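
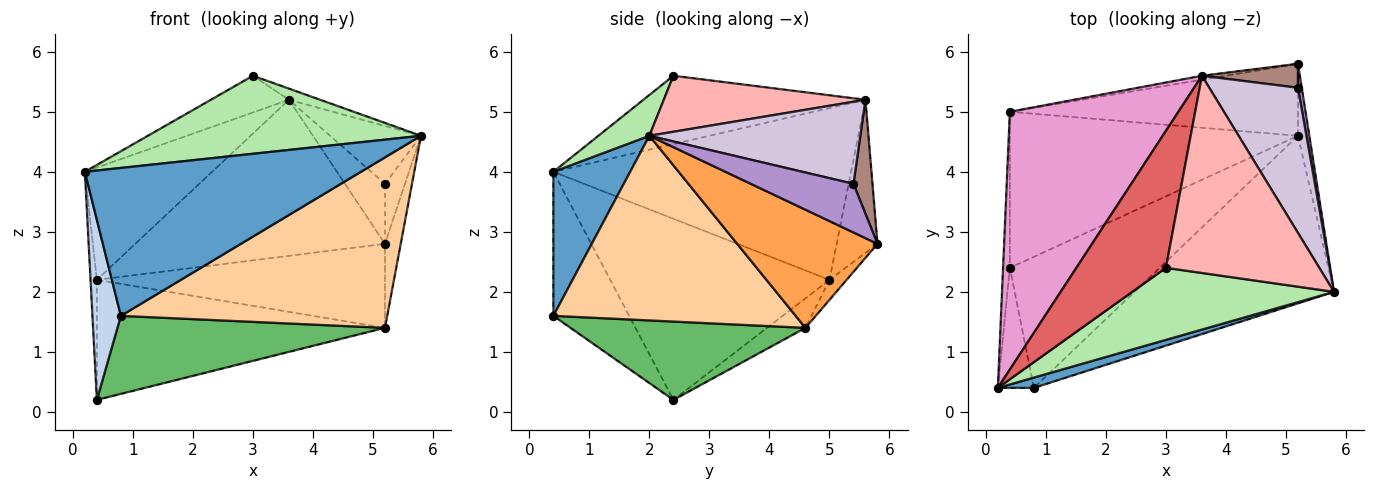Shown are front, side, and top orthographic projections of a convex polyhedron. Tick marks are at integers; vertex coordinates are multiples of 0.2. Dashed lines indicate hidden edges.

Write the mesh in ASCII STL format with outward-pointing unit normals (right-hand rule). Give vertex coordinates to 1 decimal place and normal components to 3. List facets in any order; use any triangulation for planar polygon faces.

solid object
 facet normal 0.267 -0.961 0.067
  outer loop
   vertex 0.8 0.4 1.6
   vertex 5.8 2.0 4.6
   vertex 0.2 0.4 4.0
  endloop
 endfacet
 facet normal -0.912 -0.342 -0.228
  outer loop
   vertex 0.8 0.4 1.6
   vertex 0.2 0.4 4.0
   vertex 0.4 2.4 0.2
  endloop
 endfacet
 facet normal 0.989 0.111 -0.095
  outer loop
   vertex 5.2 4.6 1.4
   vertex 5.2 5.8 2.8
   vertex 5.8 2.0 4.6
  endloop
 endfacet
 facet normal 0.544 -0.598 -0.588
  outer loop
   vertex 5.2 4.6 1.4
   vertex 5.8 2.0 4.6
   vertex 0.8 0.4 1.6
  endloop
 endfacet
 facet normal 0.410 -0.467 -0.784
  outer loop
   vertex 5.2 4.6 1.4
   vertex 0.8 0.4 1.6
   vertex 0.4 2.4 0.2
  endloop
 endfacet
 facet normal 0.136 -0.728 0.672
  outer loop
   vertex 3.0 2.4 5.6
   vertex 0.2 0.4 4.0
   vertex 5.8 2.0 4.6
  endloop
 endfacet
 facet normal -0.593 0.208 0.778
  outer loop
   vertex 3.0 2.4 5.6
   vertex 3.6 5.6 5.2
   vertex 0.2 0.4 4.0
  endloop
 endfacet
 facet normal 0.343 0.053 0.938
  outer loop
   vertex 3.0 2.4 5.6
   vertex 5.8 2.0 4.6
   vertex 3.6 5.6 5.2
  endloop
 endfacet
 facet normal 0.979 0.191 0.076
  outer loop
   vertex 5.2 5.4 3.8
   vertex 5.8 2.0 4.6
   vertex 5.2 5.8 2.8
  endloop
 endfacet
 facet normal 0.652 0.281 0.705
  outer loop
   vertex 5.2 5.4 3.8
   vertex 3.6 5.6 5.2
   vertex 5.8 2.0 4.6
  endloop
 endfacet
 facet normal 0.404 0.850 0.340
  outer loop
   vertex 5.2 5.4 3.8
   vertex 5.2 5.8 2.8
   vertex 3.6 5.6 5.2
  endloop
 endfacet
 facet normal -0.999 0.029 -0.037
  outer loop
   vertex 0.4 5.0 2.2
   vertex 0.4 2.4 0.2
   vertex 0.2 0.4 4.0
  endloop
 endfacet
 facet normal -0.683 0.292 0.670
  outer loop
   vertex 0.4 5.0 2.2
   vertex 0.2 0.4 4.0
   vertex 3.6 5.6 5.2
  endloop
 endfacet
 facet normal -0.161 0.987 -0.025
  outer loop
   vertex 0.4 5.0 2.2
   vertex 3.6 5.6 5.2
   vertex 5.2 5.8 2.8
  endloop
 endfacet
 facet normal -0.045 0.758 -0.650
  outer loop
   vertex 0.4 5.0 2.2
   vertex 5.2 5.8 2.8
   vertex 5.2 4.6 1.4
  endloop
 endfacet
 facet normal -0.081 0.608 -0.790
  outer loop
   vertex 0.4 5.0 2.2
   vertex 5.2 4.6 1.4
   vertex 0.4 2.4 0.2
  endloop
 endfacet
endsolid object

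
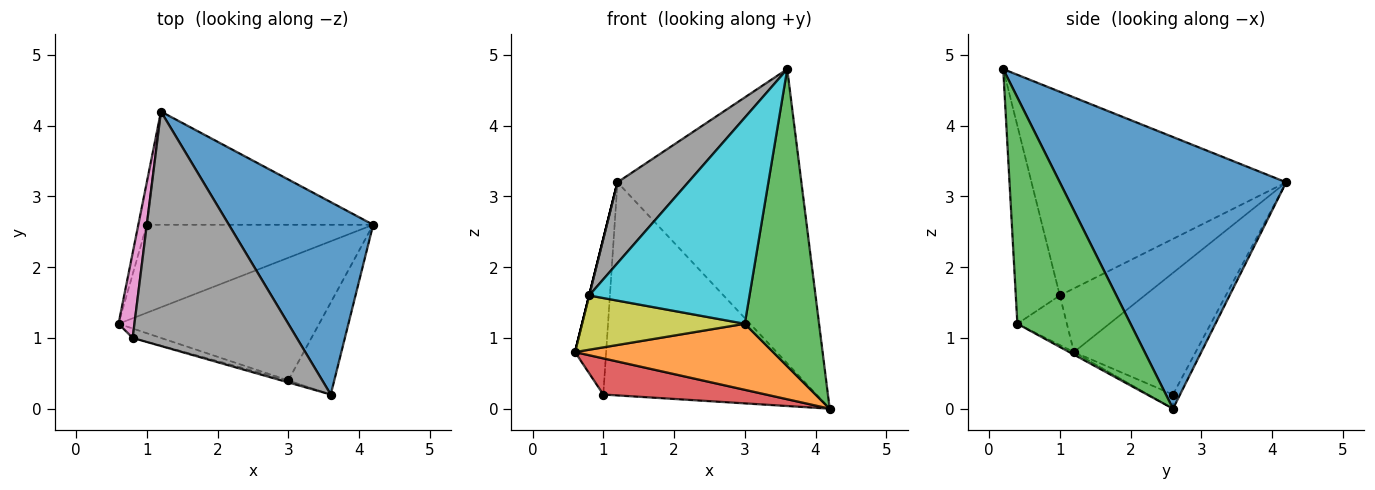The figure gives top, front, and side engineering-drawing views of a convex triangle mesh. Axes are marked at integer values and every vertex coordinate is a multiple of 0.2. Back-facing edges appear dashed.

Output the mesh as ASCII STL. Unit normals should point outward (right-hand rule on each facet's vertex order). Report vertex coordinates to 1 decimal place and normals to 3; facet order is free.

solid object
 facet normal 0.718 0.583 0.381
  outer loop
   vertex 3.6 0.2 4.8
   vertex 4.2 2.6 0.0
   vertex 1.2 4.2 3.2
  endloop
 endfacet
 facet normal -0.011 -0.474 -0.880
  outer loop
   vertex 3.0 0.4 1.2
   vertex 0.6 1.2 0.8
   vertex 4.2 2.6 0.0
  endloop
 endfacet
 facet normal 0.824 -0.541 -0.167
  outer loop
   vertex 3.0 0.4 1.2
   vertex 4.2 2.6 0.0
   vertex 3.6 0.2 4.8
  endloop
 endfacet
 facet normal -0.058 -0.379 -0.923
  outer loop
   vertex 1.0 2.6 0.2
   vertex 4.2 2.6 0.0
   vertex 0.6 1.2 0.8
  endloop
 endfacet
 facet normal -0.967 0.247 -0.067
  outer loop
   vertex 1.0 2.6 0.2
   vertex 0.6 1.2 0.8
   vertex 1.2 4.2 3.2
  endloop
 endfacet
 facet normal -0.029 0.883 -0.469
  outer loop
   vertex 1.0 2.6 0.2
   vertex 1.2 4.2 3.2
   vertex 4.2 2.6 0.0
  endloop
 endfacet
 facet normal -0.970 0.000 0.243
  outer loop
   vertex 0.8 1.0 1.6
   vertex 1.2 4.2 3.2
   vertex 0.6 1.2 0.8
  endloop
 endfacet
 facet normal -0.761 -0.211 0.613
  outer loop
   vertex 0.8 1.0 1.6
   vertex 3.6 0.2 4.8
   vertex 1.2 4.2 3.2
  endloop
 endfacet
 facet normal -0.287 -0.944 -0.164
  outer loop
   vertex 0.8 1.0 1.6
   vertex 0.6 1.2 0.8
   vertex 3.0 0.4 1.2
  endloop
 endfacet
 facet normal -0.265 -0.964 -0.009
  outer loop
   vertex 0.8 1.0 1.6
   vertex 3.0 0.4 1.2
   vertex 3.6 0.2 4.8
  endloop
 endfacet
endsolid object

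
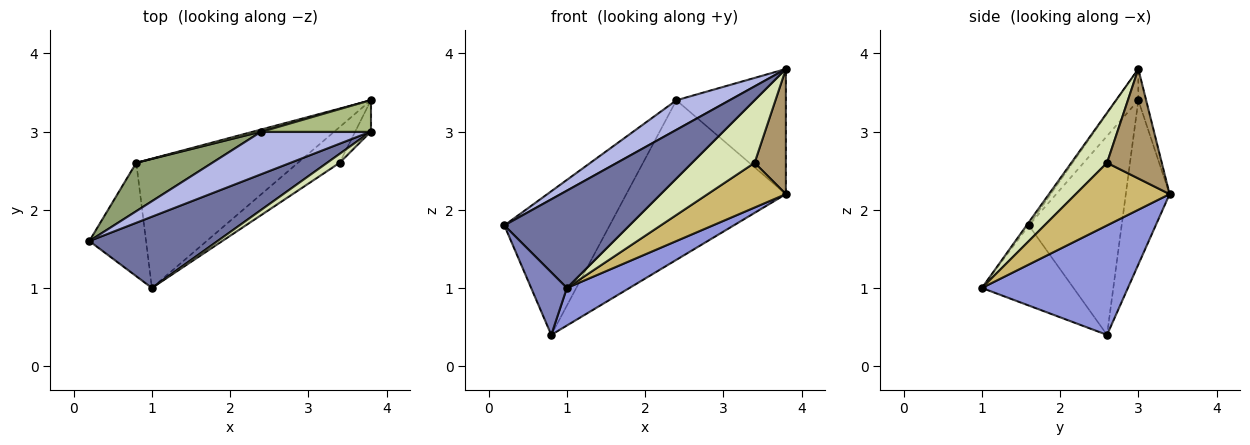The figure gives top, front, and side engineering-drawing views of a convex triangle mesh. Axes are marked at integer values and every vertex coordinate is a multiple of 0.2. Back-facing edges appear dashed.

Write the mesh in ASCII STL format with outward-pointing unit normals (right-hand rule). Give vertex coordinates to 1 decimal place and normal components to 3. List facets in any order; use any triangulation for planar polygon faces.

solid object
 facet normal -0.014 -0.807 0.591
  outer loop
   vertex 1.0 1.0 1.0
   vertex 3.8 3.0 3.8
   vertex 0.2 1.6 1.8
  endloop
 endfacet
 facet normal -0.778 -0.304 -0.550
  outer loop
   vertex 0.8 2.6 0.4
   vertex 1.0 1.0 1.0
   vertex 0.2 1.6 1.8
  endloop
 endfacet
 facet normal 0.545 -0.234 -0.805
  outer loop
   vertex 3.8 3.4 2.2
   vertex 1.0 1.0 1.0
   vertex 0.8 2.6 0.4
  endloop
 endfacet
 facet normal -0.229 -0.555 0.800
  outer loop
   vertex 2.4 3.0 3.4
   vertex 0.2 1.6 1.8
   vertex 3.8 3.0 3.8
  endloop
 endfacet
 facet normal -0.641 0.727 0.245
  outer loop
   vertex 2.4 3.0 3.4
   vertex 0.8 2.6 0.4
   vertex 0.2 1.6 1.8
  endloop
 endfacet
 facet normal -0.069 0.968 0.242
  outer loop
   vertex 2.4 3.0 3.4
   vertex 3.8 3.0 3.8
   vertex 3.8 3.4 2.2
  endloop
 endfacet
 facet normal -0.265 0.964 0.013
  outer loop
   vertex 2.4 3.0 3.4
   vertex 3.8 3.4 2.2
   vertex 0.8 2.6 0.4
  endloop
 endfacet
 facet normal 0.492 -0.862 0.123
  outer loop
   vertex 3.4 2.6 2.6
   vertex 3.8 3.0 3.8
   vertex 1.0 1.0 1.0
  endloop
 endfacet
 facet normal 0.862 -0.492 -0.123
  outer loop
   vertex 3.4 2.6 2.6
   vertex 3.8 3.4 2.2
   vertex 3.8 3.0 3.8
  endloop
 endfacet
 facet normal 0.684 -0.570 -0.456
  outer loop
   vertex 3.4 2.6 2.6
   vertex 1.0 1.0 1.0
   vertex 3.8 3.4 2.2
  endloop
 endfacet
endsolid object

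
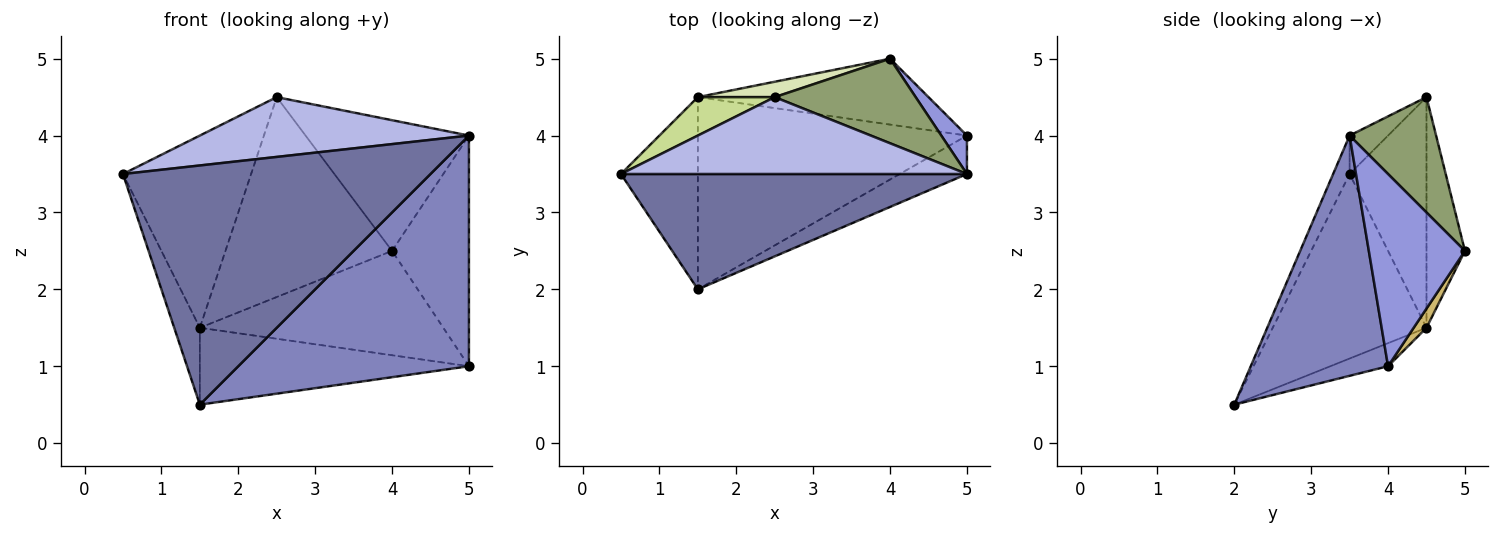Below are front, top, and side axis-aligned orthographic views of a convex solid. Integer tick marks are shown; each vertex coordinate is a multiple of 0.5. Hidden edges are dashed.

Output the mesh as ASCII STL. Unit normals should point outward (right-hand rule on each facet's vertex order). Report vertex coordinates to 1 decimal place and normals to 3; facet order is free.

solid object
 facet normal -0.048 -0.900 0.434
  outer loop
   vertex 1.5 2.0 0.5
   vertex 5.0 3.5 4.0
   vertex 0.5 3.5 3.5
  endloop
 endfacet
 facet normal 0.506 -0.851 -0.142
  outer loop
   vertex 5.0 4.0 1.0
   vertex 5.0 3.5 4.0
   vertex 1.5 2.0 0.5
  endloop
 endfacet
 facet normal 0.777 0.621 0.104
  outer loop
   vertex 5.0 4.0 1.0
   vertex 4.0 5.0 2.5
   vertex 5.0 3.5 4.0
  endloop
 endfacet
 facet normal -0.087 -0.612 0.786
  outer loop
   vertex 2.5 4.5 4.5
   vertex 0.5 3.5 3.5
   vertex 5.0 3.5 4.0
  endloop
 endfacet
 facet normal 0.406 0.767 0.496
  outer loop
   vertex 2.5 4.5 4.5
   vertex 5.0 3.5 4.0
   vertex 4.0 5.0 2.5
  endloop
 endfacet
 facet normal -0.912 0.152 -0.380
  outer loop
   vertex 1.5 4.5 1.5
   vertex 1.5 2.0 0.5
   vertex 0.5 3.5 3.5
  endloop
 endfacet
 facet normal -0.507 0.845 0.169
  outer loop
   vertex 1.5 4.5 1.5
   vertex 0.5 3.5 3.5
   vertex 2.5 4.5 4.5
  endloop
 endfacet
 facet normal -0.224 0.972 0.075
  outer loop
   vertex 1.5 4.5 1.5
   vertex 2.5 4.5 4.5
   vertex 4.0 5.0 2.5
  endloop
 endfacet
 facet normal -0.079 0.370 -0.926
  outer loop
   vertex 1.5 4.5 1.5
   vertex 5.0 4.0 1.0
   vertex 1.5 2.0 0.5
  endloop
 endfacet
 facet normal 0.044 0.845 -0.533
  outer loop
   vertex 1.5 4.5 1.5
   vertex 4.0 5.0 2.5
   vertex 5.0 4.0 1.0
  endloop
 endfacet
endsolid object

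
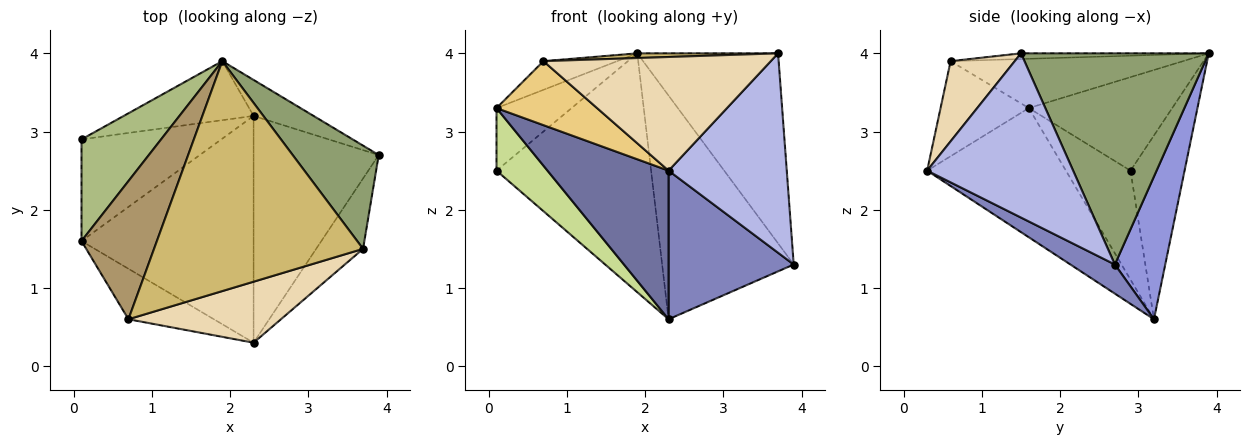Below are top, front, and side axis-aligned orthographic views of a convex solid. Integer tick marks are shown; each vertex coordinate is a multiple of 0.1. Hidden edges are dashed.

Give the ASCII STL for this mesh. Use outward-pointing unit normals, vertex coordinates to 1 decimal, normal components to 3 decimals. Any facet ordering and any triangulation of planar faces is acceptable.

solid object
 facet normal -0.532 -0.464 -0.708
  outer loop
   vertex 2.3 3.2 0.6
   vertex 2.3 0.3 2.5
   vertex 0.1 1.6 3.3
  endloop
 endfacet
 facet normal 0.191 -0.538 -0.821
  outer loop
   vertex 2.3 3.2 0.6
   vertex 3.9 2.7 1.3
   vertex 2.3 0.3 2.5
  endloop
 endfacet
 facet normal 0.354 0.924 -0.149
  outer loop
   vertex 2.3 3.2 0.6
   vertex 1.9 3.9 4.0
   vertex 3.9 2.7 1.3
  endloop
 endfacet
 facet normal 0.759 -0.614 -0.217
  outer loop
   vertex 3.7 1.5 4.0
   vertex 2.3 0.3 2.5
   vertex 3.9 2.7 1.3
  endloop
 endfacet
 facet normal 0.761 0.570 0.310
  outer loop
   vertex 3.7 1.5 4.0
   vertex 3.9 2.7 1.3
   vertex 1.9 3.9 4.0
  endloop
 endfacet
 facet normal -0.707 0.370 0.602
  outer loop
   vertex 0.1 2.9 2.5
   vertex 0.1 1.6 3.3
   vertex 1.9 3.9 4.0
  endloop
 endfacet
 facet normal -0.553 -0.437 -0.709
  outer loop
   vertex 0.1 2.9 2.5
   vertex 2.3 3.2 0.6
   vertex 0.1 1.6 3.3
  endloop
 endfacet
 facet normal -0.321 0.919 -0.227
  outer loop
   vertex 0.1 2.9 2.5
   vertex 1.9 3.9 4.0
   vertex 2.3 3.2 0.6
  endloop
 endfacet
 facet normal -0.539 0.171 0.825
  outer loop
   vertex 0.7 0.6 3.9
   vertex 1.9 3.9 4.0
   vertex 0.1 1.6 3.3
  endloop
 endfacet
 facet normal -0.027 -0.020 0.999
  outer loop
   vertex 0.7 0.6 3.9
   vertex 3.7 1.5 4.0
   vertex 1.9 3.9 4.0
  endloop
 endfacet
 facet normal -0.567 -0.646 -0.510
  outer loop
   vertex 0.7 0.6 3.9
   vertex 0.1 1.6 3.3
   vertex 2.3 0.3 2.5
  endloop
 endfacet
 facet normal 0.241 -0.855 0.459
  outer loop
   vertex 0.7 0.6 3.9
   vertex 2.3 0.3 2.5
   vertex 3.7 1.5 4.0
  endloop
 endfacet
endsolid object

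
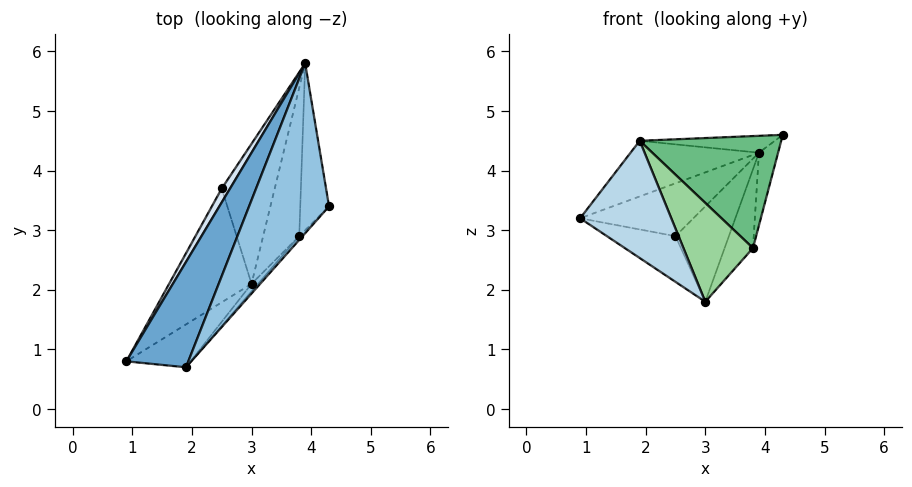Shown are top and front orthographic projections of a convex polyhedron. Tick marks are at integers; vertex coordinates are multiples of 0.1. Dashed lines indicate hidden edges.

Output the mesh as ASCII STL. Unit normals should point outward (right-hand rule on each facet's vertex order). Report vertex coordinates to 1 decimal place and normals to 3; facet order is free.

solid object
 facet normal -0.741 0.314 0.594
  outer loop
   vertex 1.9 0.7 4.5
   vertex 3.9 5.8 4.3
   vertex 0.9 0.8 3.2
  endloop
 endfacet
 facet normal -0.151 0.098 0.984
  outer loop
   vertex 1.9 0.7 4.5
   vertex 4.3 3.4 4.6
   vertex 3.9 5.8 4.3
  endloop
 endfacet
 facet normal 0.332 -0.886 -0.324
  outer loop
   vertex 1.9 0.7 4.5
   vertex 0.9 0.8 3.2
   vertex 3.0 2.1 1.8
  endloop
 endfacet
 facet normal -0.863 0.489 0.129
  outer loop
   vertex 2.5 3.7 2.9
   vertex 0.9 0.8 3.2
   vertex 3.9 5.8 4.3
  endloop
 endfacet
 facet normal -0.647 0.284 -0.707
  outer loop
   vertex 2.5 3.7 2.9
   vertex 3.0 2.1 1.8
   vertex 0.9 0.8 3.2
  endloop
 endfacet
 facet normal -0.018 0.563 -0.826
  outer loop
   vertex 2.5 3.7 2.9
   vertex 3.9 5.8 4.3
   vertex 3.0 2.1 1.8
  endloop
 endfacet
 facet normal 0.951 0.123 -0.283
  outer loop
   vertex 3.8 2.9 2.7
   vertex 3.9 5.8 4.3
   vertex 4.3 3.4 4.6
  endloop
 endfacet
 facet normal 0.464 0.416 -0.782
  outer loop
   vertex 3.8 2.9 2.7
   vertex 3.0 2.1 1.8
   vertex 3.9 5.8 4.3
  endloop
 endfacet
 facet normal 0.748 -0.664 -0.022
  outer loop
   vertex 3.8 2.9 2.7
   vertex 4.3 3.4 4.6
   vertex 1.9 0.7 4.5
  endloop
 endfacet
 facet normal 0.735 -0.677 -0.052
  outer loop
   vertex 3.8 2.9 2.7
   vertex 1.9 0.7 4.5
   vertex 3.0 2.1 1.8
  endloop
 endfacet
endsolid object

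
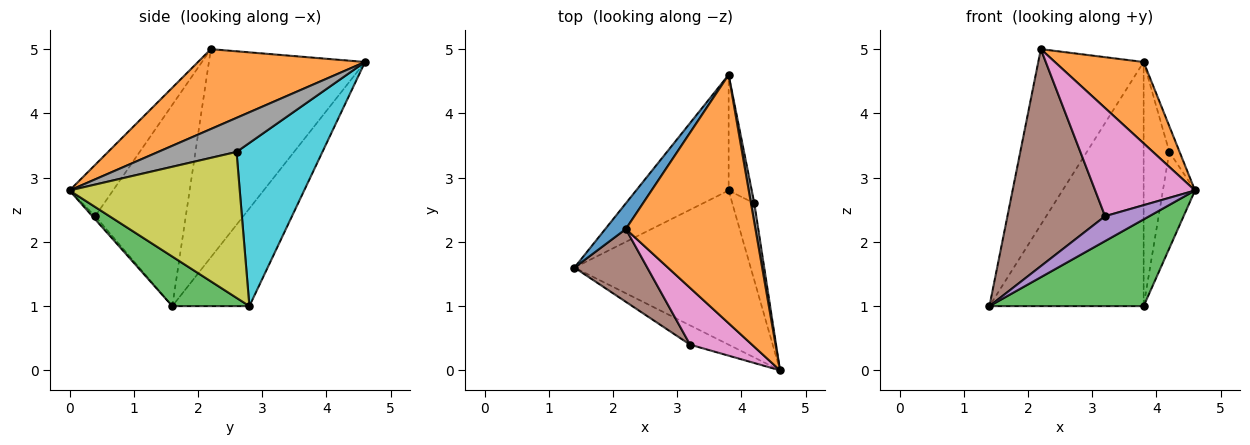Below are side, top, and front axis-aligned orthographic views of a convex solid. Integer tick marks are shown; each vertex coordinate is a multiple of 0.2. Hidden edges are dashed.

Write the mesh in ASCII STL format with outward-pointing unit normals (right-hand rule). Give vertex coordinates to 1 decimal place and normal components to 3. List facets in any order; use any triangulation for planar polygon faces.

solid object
 facet normal -0.826 0.558 0.082
  outer loop
   vertex 2.2 2.2 5.0
   vertex 3.8 4.6 4.8
   vertex 1.4 1.6 1.0
  endloop
 endfacet
 facet normal 0.505 -0.269 0.820
  outer loop
   vertex 2.2 2.2 5.0
   vertex 4.6 0.0 2.8
   vertex 3.8 4.6 4.8
  endloop
 endfacet
 facet normal 0.238 -0.476 -0.847
  outer loop
   vertex 3.8 2.8 1.0
   vertex 4.6 0.0 2.8
   vertex 1.4 1.6 1.0
  endloop
 endfacet
 facet normal -0.412 0.824 -0.390
  outer loop
   vertex 3.8 2.8 1.0
   vertex 1.4 1.6 1.0
   vertex 3.8 4.6 4.8
  endloop
 endfacet
 facet normal -0.051 -0.790 -0.611
  outer loop
   vertex 3.2 0.4 2.4
   vertex 1.4 1.6 1.0
   vertex 4.6 0.0 2.8
  endloop
 endfacet
 facet normal -0.660 -0.712 0.239
  outer loop
   vertex 3.2 0.4 2.4
   vertex 2.2 2.2 5.0
   vertex 1.4 1.6 1.0
  endloop
 endfacet
 facet normal -0.360 -0.826 0.434
  outer loop
   vertex 3.2 0.4 2.4
   vertex 4.6 0.0 2.8
   vertex 2.2 2.2 5.0
  endloop
 endfacet
 facet normal 0.987 0.129 0.097
  outer loop
   vertex 4.2 2.6 3.4
   vertex 3.8 4.6 4.8
   vertex 4.6 0.0 2.8
  endloop
 endfacet
 facet normal 0.972 0.183 -0.147
  outer loop
   vertex 4.2 2.6 3.4
   vertex 4.6 0.0 2.8
   vertex 3.8 2.8 1.0
  endloop
 endfacet
 facet normal 0.949 0.284 -0.135
  outer loop
   vertex 4.2 2.6 3.4
   vertex 3.8 2.8 1.0
   vertex 3.8 4.6 4.8
  endloop
 endfacet
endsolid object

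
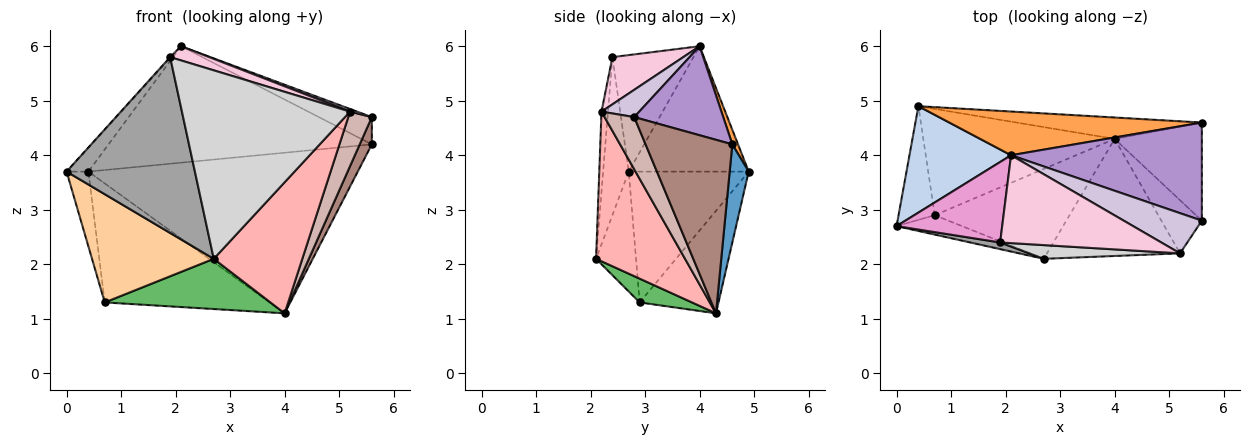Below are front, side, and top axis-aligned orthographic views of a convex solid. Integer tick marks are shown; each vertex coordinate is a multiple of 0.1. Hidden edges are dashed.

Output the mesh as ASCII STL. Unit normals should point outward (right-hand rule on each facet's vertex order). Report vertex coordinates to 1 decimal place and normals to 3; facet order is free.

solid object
 facet normal 0.070 0.989 -0.132
  outer loop
   vertex 4.0 4.3 1.1
   vertex 0.4 4.9 3.7
   vertex 5.6 4.6 4.2
  endloop
 endfacet
 facet normal -0.769 0.140 0.623
  outer loop
   vertex 2.1 4.0 6.0
   vertex 0.4 4.9 3.7
   vertex 0.0 2.7 3.7
  endloop
 endfacet
 facet normal 0.020 0.936 0.351
  outer loop
   vertex 2.1 4.0 6.0
   vertex 5.6 4.6 4.2
   vertex 0.4 4.9 3.7
  endloop
 endfacet
 facet normal -0.308 -0.937 -0.168
  outer loop
   vertex 0.7 2.9 1.3
   vertex 2.7 2.1 2.1
   vertex 0.0 2.7 3.7
  endloop
 endfacet
 facet normal 0.152 -0.482 -0.863
  outer loop
   vertex 0.7 2.9 1.3
   vertex 4.0 4.3 1.1
   vertex 2.7 2.1 2.1
  endloop
 endfacet
 facet normal -0.949 0.173 -0.263
  outer loop
   vertex 0.7 2.9 1.3
   vertex 0.0 2.7 3.7
   vertex 0.4 4.9 3.7
  endloop
 endfacet
 facet normal -0.336 0.702 -0.627
  outer loop
   vertex 0.7 2.9 1.3
   vertex 0.4 4.9 3.7
   vertex 4.0 4.3 1.1
  endloop
 endfacet
 facet normal 0.600 -0.597 -0.533
  outer loop
   vertex 5.2 2.2 4.8
   vertex 2.7 2.1 2.1
   vertex 4.0 4.3 1.1
  endloop
 endfacet
 facet normal 0.410 0.244 0.879
  outer loop
   vertex 5.6 2.8 4.7
   vertex 5.6 4.6 4.2
   vertex 2.1 4.0 6.0
  endloop
 endfacet
 facet normal 0.329 -0.062 0.942
  outer loop
   vertex 5.6 2.8 4.7
   vertex 2.1 4.0 6.0
   vertex 5.2 2.2 4.8
  endloop
 endfacet
 facet normal 0.887 -0.124 -0.446
  outer loop
   vertex 5.6 2.8 4.7
   vertex 4.0 4.3 1.1
   vertex 5.6 4.6 4.2
  endloop
 endfacet
 facet normal 0.669 -0.532 -0.519
  outer loop
   vertex 5.6 2.8 4.7
   vertex 5.2 2.2 4.8
   vertex 4.0 4.3 1.1
  endloop
 endfacet
 facet normal -0.741 0.009 0.672
  outer loop
   vertex 1.9 2.4 5.8
   vertex 2.1 4.0 6.0
   vertex 0.0 2.7 3.7
  endloop
 endfacet
 facet normal 0.278 -0.153 0.948
  outer loop
   vertex 1.9 2.4 5.8
   vertex 5.2 2.2 4.8
   vertex 2.1 4.0 6.0
  endloop
 endfacet
 facet normal -0.196 -0.980 0.037
  outer loop
   vertex 1.9 2.4 5.8
   vertex 0.0 2.7 3.7
   vertex 2.7 2.1 2.1
  endloop
 endfacet
 facet normal -0.038 -0.997 0.072
  outer loop
   vertex 1.9 2.4 5.8
   vertex 2.7 2.1 2.1
   vertex 5.2 2.2 4.8
  endloop
 endfacet
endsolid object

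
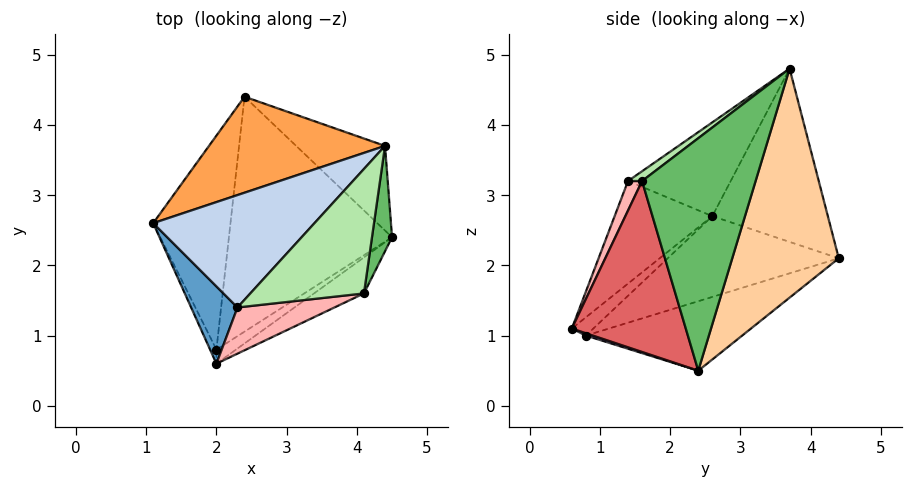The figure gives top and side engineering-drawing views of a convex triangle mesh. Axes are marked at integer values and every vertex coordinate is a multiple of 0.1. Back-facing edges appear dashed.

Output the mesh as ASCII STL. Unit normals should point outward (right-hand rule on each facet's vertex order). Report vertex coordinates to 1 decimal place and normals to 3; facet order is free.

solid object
 facet normal -0.733 -0.595 0.331
  outer loop
   vertex 2.3 1.4 3.2
   vertex 1.1 2.6 2.7
   vertex 2.0 0.6 1.1
  endloop
 endfacet
 facet normal -0.498 -0.141 0.856
  outer loop
   vertex 2.3 1.4 3.2
   vertex 4.4 3.7 4.8
   vertex 1.1 2.6 2.7
  endloop
 endfacet
 facet normal -0.563 0.597 0.572
  outer loop
   vertex 2.4 4.4 2.1
   vertex 1.1 2.6 2.7
   vertex 4.4 3.7 4.8
  endloop
 endfacet
 facet normal 0.577 0.785 -0.224
  outer loop
   vertex 2.4 4.4 2.1
   vertex 4.4 3.7 4.8
   vertex 4.5 2.4 0.5
  endloop
 endfacet
 facet normal 0.975 -0.204 0.084
  outer loop
   vertex 4.1 1.6 3.2
   vertex 4.5 2.4 0.5
   vertex 4.4 3.7 4.8
  endloop
 endfacet
 facet normal 0.068 -0.611 0.789
  outer loop
   vertex 4.1 1.6 3.2
   vertex 4.4 3.7 4.8
   vertex 2.3 1.4 3.2
  endloop
 endfacet
 facet normal 0.551 -0.819 -0.161
  outer loop
   vertex 4.1 1.6 3.2
   vertex 2.0 0.6 1.1
   vertex 4.5 2.4 0.5
  endloop
 endfacet
 facet normal 0.104 -0.934 0.341
  outer loop
   vertex 4.1 1.6 3.2
   vertex 2.3 1.4 3.2
   vertex 2.0 0.6 1.1
  endloop
 endfacet
 facet normal 0.107 -0.445 -0.889
  outer loop
   vertex 2.0 0.8 1.0
   vertex 4.5 2.4 0.5
   vertex 2.0 0.6 1.1
  endloop
 endfacet
 facet normal -0.373 0.309 -0.875
  outer loop
   vertex 2.0 0.8 1.0
   vertex 2.4 4.4 2.1
   vertex 4.5 2.4 0.5
  endloop
 endfacet
 facet normal -0.933 -0.161 -0.323
  outer loop
   vertex 2.0 0.8 1.0
   vertex 2.0 0.6 1.1
   vertex 1.1 2.6 2.7
  endloop
 endfacet
 facet normal -0.694 0.280 -0.664
  outer loop
   vertex 2.0 0.8 1.0
   vertex 1.1 2.6 2.7
   vertex 2.4 4.4 2.1
  endloop
 endfacet
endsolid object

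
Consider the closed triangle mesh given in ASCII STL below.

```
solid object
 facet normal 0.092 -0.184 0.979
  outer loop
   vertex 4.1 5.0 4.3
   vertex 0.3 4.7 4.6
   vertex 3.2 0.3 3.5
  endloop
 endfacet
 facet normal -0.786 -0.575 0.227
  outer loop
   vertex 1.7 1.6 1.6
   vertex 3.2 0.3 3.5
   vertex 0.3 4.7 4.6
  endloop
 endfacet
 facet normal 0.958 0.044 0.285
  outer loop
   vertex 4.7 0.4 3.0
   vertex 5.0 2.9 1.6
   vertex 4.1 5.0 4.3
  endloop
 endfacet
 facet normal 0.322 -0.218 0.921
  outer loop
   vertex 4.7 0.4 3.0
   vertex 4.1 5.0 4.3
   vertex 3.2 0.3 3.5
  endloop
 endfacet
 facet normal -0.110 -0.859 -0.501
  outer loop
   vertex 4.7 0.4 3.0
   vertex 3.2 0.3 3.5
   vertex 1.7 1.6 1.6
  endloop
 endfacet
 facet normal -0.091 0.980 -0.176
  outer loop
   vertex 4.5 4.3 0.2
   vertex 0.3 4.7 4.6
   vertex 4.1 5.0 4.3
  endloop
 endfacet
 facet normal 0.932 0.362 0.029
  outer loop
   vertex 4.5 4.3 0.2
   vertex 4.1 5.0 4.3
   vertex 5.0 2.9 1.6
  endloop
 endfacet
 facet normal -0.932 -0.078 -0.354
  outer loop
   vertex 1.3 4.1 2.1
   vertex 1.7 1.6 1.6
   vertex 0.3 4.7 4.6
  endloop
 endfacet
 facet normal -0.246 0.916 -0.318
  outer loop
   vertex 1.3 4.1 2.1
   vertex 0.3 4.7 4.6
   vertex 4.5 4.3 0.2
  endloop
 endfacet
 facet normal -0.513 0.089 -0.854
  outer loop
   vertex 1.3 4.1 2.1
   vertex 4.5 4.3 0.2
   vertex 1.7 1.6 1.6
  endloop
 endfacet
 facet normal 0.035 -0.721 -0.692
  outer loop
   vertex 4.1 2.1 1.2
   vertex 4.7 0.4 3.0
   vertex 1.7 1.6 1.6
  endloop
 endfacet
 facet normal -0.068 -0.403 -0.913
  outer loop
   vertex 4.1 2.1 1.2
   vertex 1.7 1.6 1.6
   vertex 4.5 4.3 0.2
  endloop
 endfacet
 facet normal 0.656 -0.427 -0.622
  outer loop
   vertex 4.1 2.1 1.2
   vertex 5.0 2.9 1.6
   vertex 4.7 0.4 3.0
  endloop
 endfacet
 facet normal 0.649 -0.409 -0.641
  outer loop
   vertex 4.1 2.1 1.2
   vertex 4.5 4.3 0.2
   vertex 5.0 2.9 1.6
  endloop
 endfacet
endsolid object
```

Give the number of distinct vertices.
9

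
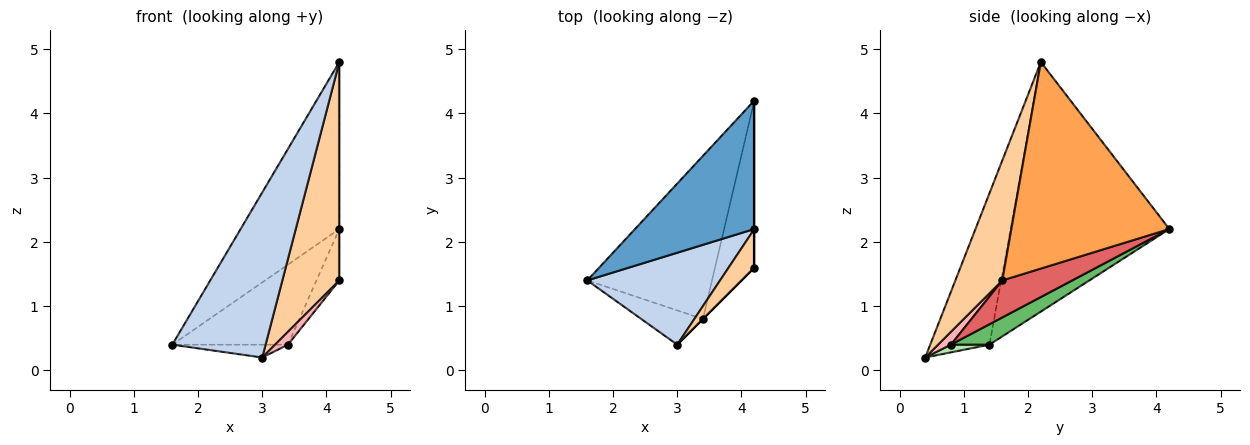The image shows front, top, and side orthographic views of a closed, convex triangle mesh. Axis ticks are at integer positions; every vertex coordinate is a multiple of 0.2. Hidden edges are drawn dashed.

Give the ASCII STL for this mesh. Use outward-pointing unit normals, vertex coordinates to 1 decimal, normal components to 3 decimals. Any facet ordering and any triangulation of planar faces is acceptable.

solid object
 facet normal -0.787 0.489 0.376
  outer loop
   vertex 4.2 4.2 2.2
   vertex 1.6 1.4 0.4
   vertex 4.2 2.2 4.8
  endloop
 endfacet
 facet normal -0.485 -0.764 0.425
  outer loop
   vertex 3.0 0.4 0.2
   vertex 4.2 2.2 4.8
   vertex 1.6 1.4 0.4
  endloop
 endfacet
 facet normal 1.000 0.000 0.000
  outer loop
   vertex 4.2 1.6 1.4
   vertex 4.2 4.2 2.2
   vertex 4.2 2.2 4.8
  endloop
 endfacet
 facet normal 0.630 -0.765 0.135
  outer loop
   vertex 4.2 1.6 1.4
   vertex 4.2 2.2 4.8
   vertex 3.0 0.4 0.2
  endloop
 endfacet
 facet normal 0.145 0.436 -0.888
  outer loop
   vertex 3.4 0.8 0.4
   vertex 1.6 1.4 0.4
   vertex 4.2 4.2 2.2
  endloop
 endfacet
 facet normal 0.116 0.349 -0.930
  outer loop
   vertex 3.4 0.8 0.4
   vertex 3.0 0.4 0.2
   vertex 1.6 1.4 0.4
  endloop
 endfacet
 facet normal 0.669 0.219 -0.710
  outer loop
   vertex 3.4 0.8 0.4
   vertex 4.2 4.2 2.2
   vertex 4.2 1.6 1.4
  endloop
 endfacet
 facet normal 0.707 -0.707 0.000
  outer loop
   vertex 3.4 0.8 0.4
   vertex 4.2 1.6 1.4
   vertex 3.0 0.4 0.2
  endloop
 endfacet
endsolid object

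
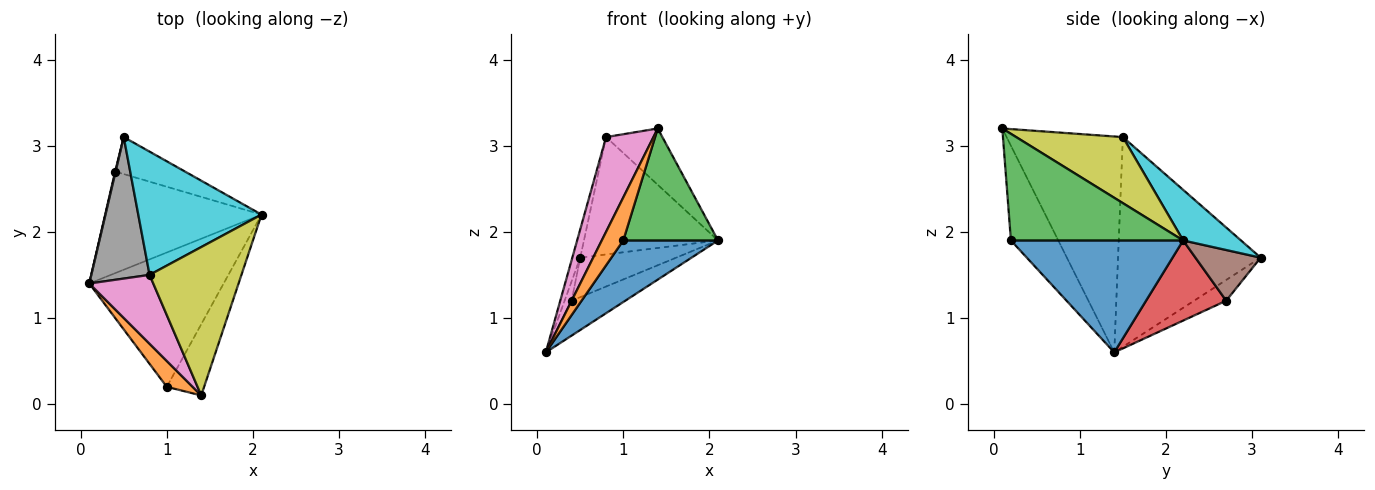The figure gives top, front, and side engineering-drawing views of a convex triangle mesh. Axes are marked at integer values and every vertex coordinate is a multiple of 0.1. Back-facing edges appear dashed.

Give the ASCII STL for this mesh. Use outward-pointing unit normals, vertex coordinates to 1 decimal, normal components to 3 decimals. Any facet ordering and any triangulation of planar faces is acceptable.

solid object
 facet normal 0.604 -0.332 -0.725
  outer loop
   vertex 1.0 0.2 1.9
   vertex 0.1 1.4 0.6
   vertex 2.1 2.2 1.9
  endloop
 endfacet
 facet normal -0.884 -0.402 0.241
  outer loop
   vertex 1.0 0.2 1.9
   vertex 1.4 0.1 3.2
   vertex 0.1 1.4 0.6
  endloop
 endfacet
 facet normal 0.838 -0.461 -0.293
  outer loop
   vertex 1.0 0.2 1.9
   vertex 2.1 2.2 1.9
   vertex 1.4 0.1 3.2
  endloop
 endfacet
 facet normal 0.436 0.292 -0.851
  outer loop
   vertex 0.4 2.7 1.2
   vertex 2.1 2.2 1.9
   vertex 0.1 1.4 0.6
  endloop
 endfacet
 facet normal -0.976 0.214 0.024
  outer loop
   vertex 0.4 2.7 1.2
   vertex 0.1 1.4 0.6
   vertex 0.5 3.1 1.7
  endloop
 endfacet
 facet normal 0.444 0.654 -0.612
  outer loop
   vertex 0.4 2.7 1.2
   vertex 0.5 3.1 1.7
   vertex 2.1 2.2 1.9
  endloop
 endfacet
 facet normal -0.893 -0.364 0.265
  outer loop
   vertex 0.8 1.5 3.1
   vertex 0.1 1.4 0.6
   vertex 1.4 0.1 3.2
  endloop
 endfacet
 facet normal -0.962 0.053 0.267
  outer loop
   vertex 0.8 1.5 3.1
   vertex 0.5 3.1 1.7
   vertex 0.1 1.4 0.6
  endloop
 endfacet
 facet normal 0.558 0.294 0.776
  outer loop
   vertex 0.8 1.5 3.1
   vertex 1.4 0.1 3.2
   vertex 2.1 2.2 1.9
  endloop
 endfacet
 facet normal 0.285 0.661 0.694
  outer loop
   vertex 0.8 1.5 3.1
   vertex 2.1 2.2 1.9
   vertex 0.5 3.1 1.7
  endloop
 endfacet
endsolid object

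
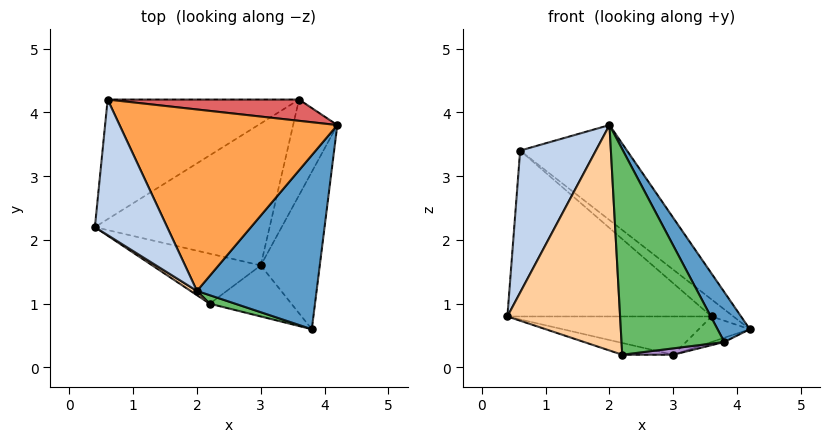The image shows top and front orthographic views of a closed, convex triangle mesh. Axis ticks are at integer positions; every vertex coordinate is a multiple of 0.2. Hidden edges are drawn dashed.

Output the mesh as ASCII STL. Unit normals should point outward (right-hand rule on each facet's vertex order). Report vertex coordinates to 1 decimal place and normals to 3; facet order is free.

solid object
 facet normal 0.865 -0.138 0.482
  outer loop
   vertex 2.0 1.2 3.8
   vertex 3.8 0.6 0.4
   vertex 4.2 3.8 0.6
  endloop
 endfacet
 facet normal -0.868 -0.359 0.343
  outer loop
   vertex 0.6 4.2 3.4
   vertex 0.4 2.2 0.8
   vertex 2.0 1.2 3.8
  endloop
 endfacet
 facet normal 0.595 0.373 0.712
  outer loop
   vertex 0.6 4.2 3.4
   vertex 2.0 1.2 3.8
   vertex 4.2 3.8 0.6
  endloop
 endfacet
 facet normal -0.551 -0.834 0.016
  outer loop
   vertex 2.2 1.0 0.2
   vertex 2.0 1.2 3.8
   vertex 0.4 2.2 0.8
  endloop
 endfacet
 facet normal -0.247 -0.968 0.040
  outer loop
   vertex 2.2 1.0 0.2
   vertex 3.8 0.6 0.4
   vertex 2.0 1.2 3.8
  endloop
 endfacet
 facet normal -0.452 0.723 -0.522
  outer loop
   vertex 3.6 4.2 0.8
   vertex 0.4 2.2 0.8
   vertex 0.6 4.2 3.4
  endloop
 endfacet
 facet normal 0.560 0.517 0.647
  outer loop
   vertex 3.6 4.2 0.8
   vertex 0.6 4.2 3.4
   vertex 4.2 3.8 0.6
  endloop
 endfacet
 facet normal 0.273 0.026 -0.962
  outer loop
   vertex 3.0 1.6 0.2
   vertex 4.2 3.8 0.6
   vertex 3.8 0.6 0.4
  endloop
 endfacet
 facet normal 0.093 -0.124 -0.988
  outer loop
   vertex 3.0 1.6 0.2
   vertex 3.8 0.6 0.4
   vertex 2.2 1.0 0.2
  endloop
 endfacet
 facet normal -0.169 0.226 -0.959
  outer loop
   vertex 3.0 1.6 0.2
   vertex 2.2 1.0 0.2
   vertex 0.4 2.2 0.8
  endloop
 endfacet
 facet normal -0.149 0.255 -0.956
  outer loop
   vertex 3.0 1.6 0.2
   vertex 3.6 4.2 0.8
   vertex 4.2 3.8 0.6
  endloop
 endfacet
 facet normal -0.161 0.257 -0.953
  outer loop
   vertex 3.0 1.6 0.2
   vertex 0.4 2.2 0.8
   vertex 3.6 4.2 0.8
  endloop
 endfacet
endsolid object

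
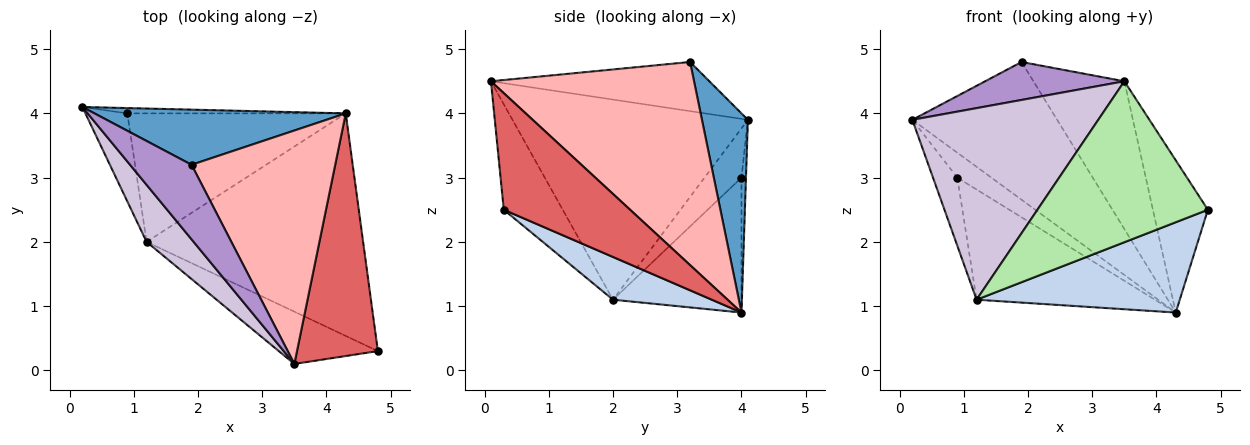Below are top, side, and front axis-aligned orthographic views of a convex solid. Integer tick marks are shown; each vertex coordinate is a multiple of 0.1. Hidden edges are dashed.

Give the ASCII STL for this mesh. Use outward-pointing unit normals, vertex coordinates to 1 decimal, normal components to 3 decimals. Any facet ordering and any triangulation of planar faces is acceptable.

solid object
 facet normal 0.283 0.890 0.357
  outer loop
   vertex 1.9 3.2 4.8
   vertex 4.3 4.0 0.9
   vertex 0.2 4.1 3.9
  endloop
 endfacet
 facet normal 0.180 -0.370 -0.912
  outer loop
   vertex 1.2 2.0 1.1
   vertex 4.3 4.0 0.9
   vertex 4.8 0.3 2.5
  endloop
 endfacet
 facet normal -0.128 0.970 -0.207
  outer loop
   vertex 0.9 4.0 3.0
   vertex 0.2 4.1 3.9
   vertex 4.3 4.0 0.9
  endloop
 endfacet
 facet normal -0.681 0.448 -0.579
  outer loop
   vertex 0.9 4.0 3.0
   vertex 1.2 2.0 1.1
   vertex 0.2 4.1 3.9
  endloop
 endfacet
 facet normal -0.425 0.589 -0.687
  outer loop
   vertex 0.9 4.0 3.0
   vertex 4.3 4.0 0.9
   vertex 1.2 2.0 1.1
  endloop
 endfacet
 facet normal -0.313 -0.903 -0.293
  outer loop
   vertex 3.5 0.1 4.5
   vertex 1.2 2.0 1.1
   vertex 4.8 0.3 2.5
  endloop
 endfacet
 facet normal 0.774 0.337 0.537
  outer loop
   vertex 3.5 0.1 4.5
   vertex 4.8 0.3 2.5
   vertex 4.3 4.0 0.9
  endloop
 endfacet
 facet normal 0.767 0.343 0.542
  outer loop
   vertex 3.5 0.1 4.5
   vertex 4.3 4.0 0.9
   vertex 1.9 3.2 4.8
  endloop
 endfacet
 facet normal -0.580 -0.370 0.726
  outer loop
   vertex 3.5 0.1 4.5
   vertex 1.9 3.2 4.8
   vertex 0.2 4.1 3.9
  endloop
 endfacet
 facet normal -0.772 -0.609 0.181
  outer loop
   vertex 3.5 0.1 4.5
   vertex 0.2 4.1 3.9
   vertex 1.2 2.0 1.1
  endloop
 endfacet
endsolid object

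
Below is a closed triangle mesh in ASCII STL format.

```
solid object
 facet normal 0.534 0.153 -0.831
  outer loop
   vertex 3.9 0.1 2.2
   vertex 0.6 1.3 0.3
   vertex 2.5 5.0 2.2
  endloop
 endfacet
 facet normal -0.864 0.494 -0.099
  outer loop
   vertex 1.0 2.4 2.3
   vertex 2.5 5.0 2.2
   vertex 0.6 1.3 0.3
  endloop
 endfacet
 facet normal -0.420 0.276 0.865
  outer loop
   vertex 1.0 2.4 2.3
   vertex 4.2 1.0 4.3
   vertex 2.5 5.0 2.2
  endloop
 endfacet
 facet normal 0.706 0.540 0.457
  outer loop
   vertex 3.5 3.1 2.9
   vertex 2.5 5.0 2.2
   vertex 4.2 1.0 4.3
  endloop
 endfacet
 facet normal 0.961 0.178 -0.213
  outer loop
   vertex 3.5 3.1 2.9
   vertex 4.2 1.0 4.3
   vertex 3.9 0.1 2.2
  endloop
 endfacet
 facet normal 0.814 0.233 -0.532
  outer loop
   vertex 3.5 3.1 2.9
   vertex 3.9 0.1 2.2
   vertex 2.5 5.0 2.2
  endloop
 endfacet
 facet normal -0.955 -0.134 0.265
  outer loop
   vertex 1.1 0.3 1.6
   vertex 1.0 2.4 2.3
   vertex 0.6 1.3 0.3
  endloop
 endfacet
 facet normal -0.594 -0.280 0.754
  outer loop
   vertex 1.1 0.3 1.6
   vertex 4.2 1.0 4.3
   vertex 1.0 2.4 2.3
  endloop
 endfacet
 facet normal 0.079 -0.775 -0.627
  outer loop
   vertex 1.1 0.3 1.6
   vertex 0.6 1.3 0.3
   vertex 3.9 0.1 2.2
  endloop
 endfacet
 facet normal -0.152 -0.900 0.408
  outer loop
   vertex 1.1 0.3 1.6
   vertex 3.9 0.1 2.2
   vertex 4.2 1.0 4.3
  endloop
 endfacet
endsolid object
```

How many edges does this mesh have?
15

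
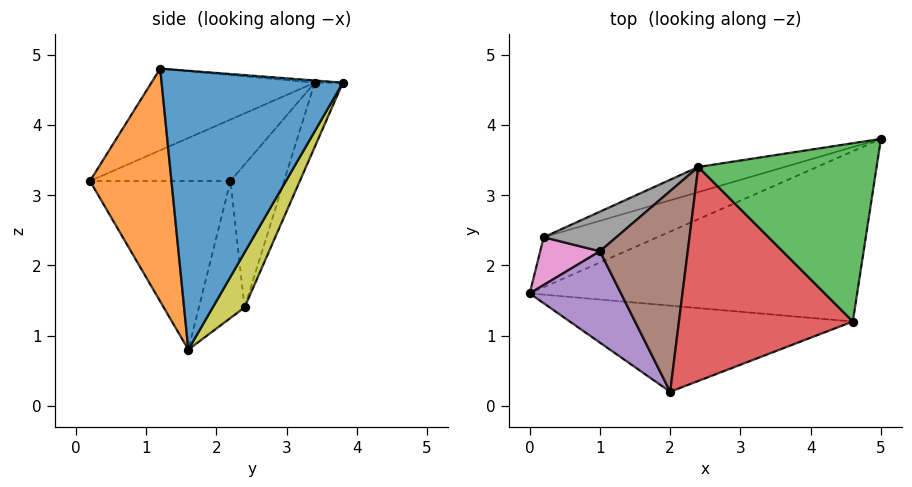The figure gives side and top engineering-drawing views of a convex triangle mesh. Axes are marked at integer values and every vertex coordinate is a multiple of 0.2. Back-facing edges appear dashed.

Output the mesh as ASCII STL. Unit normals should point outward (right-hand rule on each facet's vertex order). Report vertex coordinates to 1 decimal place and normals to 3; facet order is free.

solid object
 facet normal 0.640 -0.156 -0.752
  outer loop
   vertex 4.6 1.2 4.8
   vertex 0.0 1.6 0.8
   vertex 5.0 3.8 4.6
  endloop
 endfacet
 facet normal 0.587 -0.384 -0.713
  outer loop
   vertex 2.0 0.2 3.2
   vertex 0.0 1.6 0.8
   vertex 4.6 1.2 4.8
  endloop
 endfacet
 facet normal -0.012 0.079 0.997
  outer loop
   vertex 2.4 3.4 4.6
   vertex 4.6 1.2 4.8
   vertex 5.0 3.8 4.6
  endloop
 endfacet
 facet normal -0.402 -0.324 0.856
  outer loop
   vertex 2.4 3.4 4.6
   vertex 2.0 0.2 3.2
   vertex 4.6 1.2 4.8
  endloop
 endfacet
 facet normal -0.805 -0.402 0.436
  outer loop
   vertex 1.0 2.2 3.2
   vertex 0.0 1.6 0.8
   vertex 2.0 0.2 3.2
  endloop
 endfacet
 facet normal -0.551 -0.276 0.787
  outer loop
   vertex 1.0 2.2 3.2
   vertex 2.0 0.2 3.2
   vertex 2.4 3.4 4.6
  endloop
 endfacet
 facet normal -0.914 -0.070 0.399
  outer loop
   vertex 0.2 2.4 1.4
   vertex 0.0 1.6 0.8
   vertex 1.0 2.2 3.2
  endloop
 endfacet
 facet normal -0.794 0.455 0.403
  outer loop
   vertex 0.2 2.4 1.4
   vertex 1.0 2.2 3.2
   vertex 2.4 3.4 4.6
  endloop
 endfacet
 facet normal 0.379 0.493 -0.783
  outer loop
   vertex 0.2 2.4 1.4
   vertex 5.0 3.8 4.6
   vertex 0.0 1.6 0.8
  endloop
 endfacet
 facet normal -0.149 0.968 -0.200
  outer loop
   vertex 0.2 2.4 1.4
   vertex 2.4 3.4 4.6
   vertex 5.0 3.8 4.6
  endloop
 endfacet
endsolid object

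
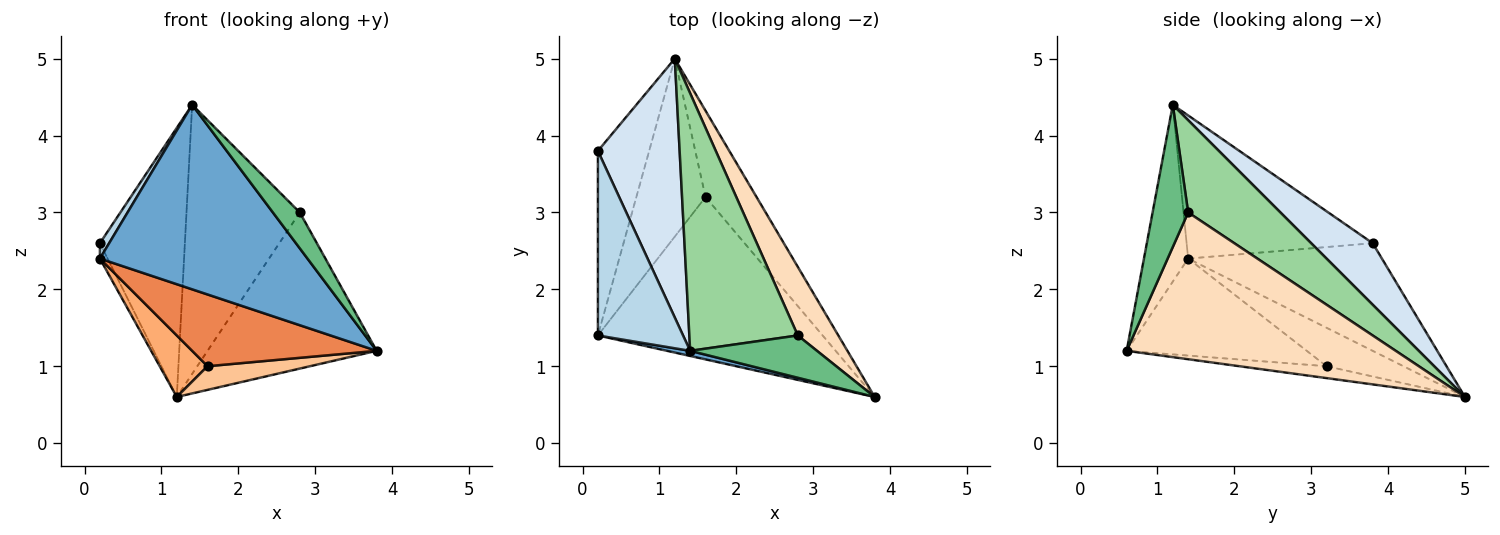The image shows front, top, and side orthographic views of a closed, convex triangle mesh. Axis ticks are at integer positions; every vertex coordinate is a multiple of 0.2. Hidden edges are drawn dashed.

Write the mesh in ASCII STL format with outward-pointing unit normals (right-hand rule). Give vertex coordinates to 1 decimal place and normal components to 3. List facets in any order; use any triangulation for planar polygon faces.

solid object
 facet normal -0.208 -0.978 0.027
  outer loop
   vertex 1.4 1.2 4.4
   vertex 0.2 1.4 2.4
   vertex 3.8 0.6 1.2
  endloop
 endfacet
 facet normal -0.902 0.036 -0.430
  outer loop
   vertex 0.2 3.8 2.6
   vertex 1.2 5.0 0.6
   vertex 0.2 1.4 2.4
  endloop
 endfacet
 facet normal -0.859 -0.043 0.511
  outer loop
   vertex 0.2 3.8 2.6
   vertex 0.2 1.4 2.4
   vertex 1.4 1.2 4.4
  endloop
 endfacet
 facet normal 0.463 0.639 0.615
  outer loop
   vertex 0.2 3.8 2.6
   vertex 1.4 1.2 4.4
   vertex 1.2 5.0 0.6
  endloop
 endfacet
 facet normal -0.367 -0.376 -0.851
  outer loop
   vertex 1.6 3.2 1.0
   vertex 3.8 0.6 1.2
   vertex 0.2 1.4 2.4
  endloop
 endfacet
 facet normal -0.465 -0.289 -0.837
  outer loop
   vertex 1.6 3.2 1.0
   vertex 0.2 1.4 2.4
   vertex 1.2 5.0 0.6
  endloop
 endfacet
 facet normal -0.219 -0.258 -0.941
  outer loop
   vertex 1.6 3.2 1.0
   vertex 1.2 5.0 0.6
   vertex 3.8 0.6 1.2
  endloop
 endfacet
 facet normal 0.824 0.518 0.228
  outer loop
   vertex 2.8 1.4 3.0
   vertex 3.8 0.6 1.2
   vertex 1.2 5.0 0.6
  endloop
 endfacet
 facet normal 0.650 -0.492 0.580
  outer loop
   vertex 2.8 1.4 3.0
   vertex 1.4 1.2 4.4
   vertex 3.8 0.6 1.2
  endloop
 endfacet
 facet normal 0.507 0.623 0.596
  outer loop
   vertex 2.8 1.4 3.0
   vertex 1.2 5.0 0.6
   vertex 1.4 1.2 4.4
  endloop
 endfacet
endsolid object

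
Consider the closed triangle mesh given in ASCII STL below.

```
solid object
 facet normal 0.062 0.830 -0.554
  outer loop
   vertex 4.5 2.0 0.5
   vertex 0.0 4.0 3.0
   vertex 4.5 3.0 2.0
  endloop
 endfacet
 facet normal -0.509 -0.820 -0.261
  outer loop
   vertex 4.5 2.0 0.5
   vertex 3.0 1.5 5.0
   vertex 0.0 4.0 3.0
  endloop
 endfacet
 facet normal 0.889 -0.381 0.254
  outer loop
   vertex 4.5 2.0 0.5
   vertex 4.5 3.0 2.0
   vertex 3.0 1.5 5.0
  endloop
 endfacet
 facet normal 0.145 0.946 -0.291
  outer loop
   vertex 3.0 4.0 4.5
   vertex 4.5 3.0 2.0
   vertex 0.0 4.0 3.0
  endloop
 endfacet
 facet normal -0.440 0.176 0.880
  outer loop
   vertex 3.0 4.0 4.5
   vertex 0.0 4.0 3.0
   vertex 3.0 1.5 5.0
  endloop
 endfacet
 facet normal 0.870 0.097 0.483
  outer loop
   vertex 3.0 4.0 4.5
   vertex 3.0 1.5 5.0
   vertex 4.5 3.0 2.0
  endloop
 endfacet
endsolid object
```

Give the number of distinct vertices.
5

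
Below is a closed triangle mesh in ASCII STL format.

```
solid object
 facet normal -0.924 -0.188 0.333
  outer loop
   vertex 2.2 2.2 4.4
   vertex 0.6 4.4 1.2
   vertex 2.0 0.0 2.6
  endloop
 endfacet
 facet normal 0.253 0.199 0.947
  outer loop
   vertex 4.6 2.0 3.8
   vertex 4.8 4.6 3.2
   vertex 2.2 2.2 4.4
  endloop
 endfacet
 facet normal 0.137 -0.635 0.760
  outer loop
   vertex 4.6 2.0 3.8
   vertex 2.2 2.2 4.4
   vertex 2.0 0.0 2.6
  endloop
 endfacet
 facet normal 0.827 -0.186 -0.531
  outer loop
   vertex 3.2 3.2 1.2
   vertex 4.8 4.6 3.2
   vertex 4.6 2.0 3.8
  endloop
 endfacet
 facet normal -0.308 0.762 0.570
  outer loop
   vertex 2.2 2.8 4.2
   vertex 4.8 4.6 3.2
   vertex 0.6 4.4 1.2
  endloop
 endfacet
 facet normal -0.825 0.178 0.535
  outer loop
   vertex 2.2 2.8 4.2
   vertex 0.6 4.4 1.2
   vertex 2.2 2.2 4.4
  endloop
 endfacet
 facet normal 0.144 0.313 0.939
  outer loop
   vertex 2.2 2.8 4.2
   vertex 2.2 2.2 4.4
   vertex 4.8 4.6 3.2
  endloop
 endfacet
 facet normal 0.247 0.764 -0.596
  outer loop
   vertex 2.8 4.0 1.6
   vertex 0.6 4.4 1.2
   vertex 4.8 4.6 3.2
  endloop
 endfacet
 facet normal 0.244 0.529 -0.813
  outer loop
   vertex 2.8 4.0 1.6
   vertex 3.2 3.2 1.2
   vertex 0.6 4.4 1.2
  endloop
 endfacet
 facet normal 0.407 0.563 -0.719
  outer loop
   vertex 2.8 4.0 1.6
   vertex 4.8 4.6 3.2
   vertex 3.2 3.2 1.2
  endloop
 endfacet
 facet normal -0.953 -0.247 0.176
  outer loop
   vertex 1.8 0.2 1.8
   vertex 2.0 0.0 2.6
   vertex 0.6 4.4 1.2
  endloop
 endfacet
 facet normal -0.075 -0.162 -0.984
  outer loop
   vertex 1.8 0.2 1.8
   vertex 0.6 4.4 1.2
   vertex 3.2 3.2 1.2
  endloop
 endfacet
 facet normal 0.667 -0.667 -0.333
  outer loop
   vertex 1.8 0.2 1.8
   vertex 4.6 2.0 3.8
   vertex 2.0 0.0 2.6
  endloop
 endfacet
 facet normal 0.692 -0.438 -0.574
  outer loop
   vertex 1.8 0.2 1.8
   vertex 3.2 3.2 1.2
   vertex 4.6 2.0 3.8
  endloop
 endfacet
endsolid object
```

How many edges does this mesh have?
21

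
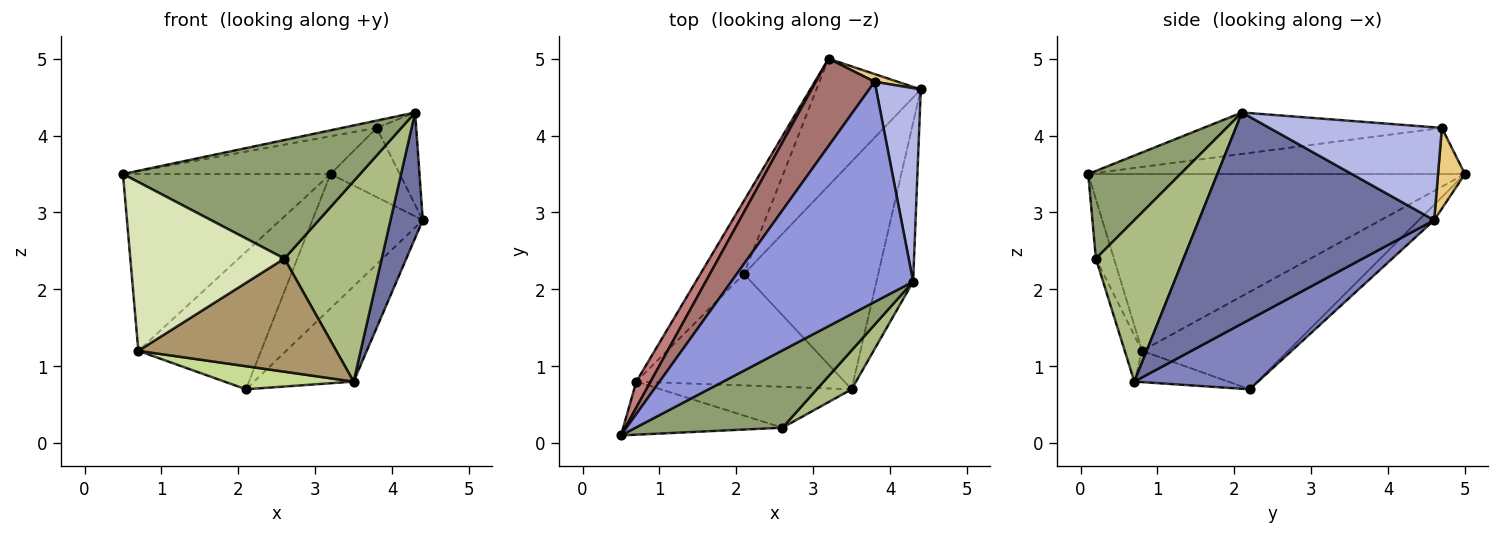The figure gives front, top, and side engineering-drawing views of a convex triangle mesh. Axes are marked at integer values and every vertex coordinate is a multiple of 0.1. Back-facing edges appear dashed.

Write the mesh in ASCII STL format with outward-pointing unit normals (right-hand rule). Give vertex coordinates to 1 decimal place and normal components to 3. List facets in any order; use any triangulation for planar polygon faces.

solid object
 facet normal 0.976 -0.134 -0.170
  outer loop
   vertex 3.5 0.7 0.8
   vertex 4.4 4.6 2.9
   vertex 4.3 2.1 4.3
  endloop
 endfacet
 facet normal 0.432 0.348 -0.832
  outer loop
   vertex 3.5 0.7 0.8
   vertex 2.1 2.2 0.7
   vertex 4.4 4.6 2.9
  endloop
 endfacet
 facet normal -0.222 0.032 0.974
  outer loop
   vertex 3.8 4.7 4.1
   vertex 0.5 0.1 3.5
   vertex 4.3 2.1 4.3
  endloop
 endfacet
 facet normal 0.883 0.202 0.424
  outer loop
   vertex 3.8 4.7 4.1
   vertex 4.3 2.1 4.3
   vertex 4.4 4.6 2.9
  endloop
 endfacet
 facet normal 0.310 -0.796 0.519
  outer loop
   vertex 2.6 0.2 2.4
   vertex 4.3 2.1 4.3
   vertex 0.5 0.1 3.5
  endloop
 endfacet
 facet normal 0.662 -0.735 0.143
  outer loop
   vertex 2.6 0.2 2.4
   vertex 3.5 0.7 0.8
   vertex 4.3 2.1 4.3
  endloop
 endfacet
 facet normal -0.146 -0.200 -0.969
  outer loop
   vertex 0.7 0.8 1.2
   vertex 2.1 2.2 0.7
   vertex 3.5 0.7 0.8
  endloop
 endfacet
 facet normal -0.111 -0.948 -0.298
  outer loop
   vertex 0.7 0.8 1.2
   vertex 2.6 0.2 2.4
   vertex 0.5 0.1 3.5
  endloop
 endfacet
 facet normal -0.082 -0.937 -0.339
  outer loop
   vertex 0.7 0.8 1.2
   vertex 3.5 0.7 0.8
   vertex 2.6 0.2 2.4
  endloop
 endfacet
 facet normal -0.101 0.723 -0.683
  outer loop
   vertex 3.2 5.0 3.5
   vertex 4.4 4.6 2.9
   vertex 2.1 2.2 0.7
  endloop
 endfacet
 facet normal 0.361 0.927 0.103
  outer loop
   vertex 3.2 5.0 3.5
   vertex 3.8 4.7 4.1
   vertex 4.4 4.6 2.9
  endloop
 endfacet
 facet normal -0.724 0.609 -0.324
  outer loop
   vertex 3.2 5.0 3.5
   vertex 2.1 2.2 0.7
   vertex 0.7 0.8 1.2
  endloop
 endfacet
 facet normal -0.584 0.322 0.745
  outer loop
   vertex 3.2 5.0 3.5
   vertex 0.5 0.1 3.5
   vertex 3.8 4.7 4.1
  endloop
 endfacet
 facet normal -0.874 0.481 0.071
  outer loop
   vertex 3.2 5.0 3.5
   vertex 0.7 0.8 1.2
   vertex 0.5 0.1 3.5
  endloop
 endfacet
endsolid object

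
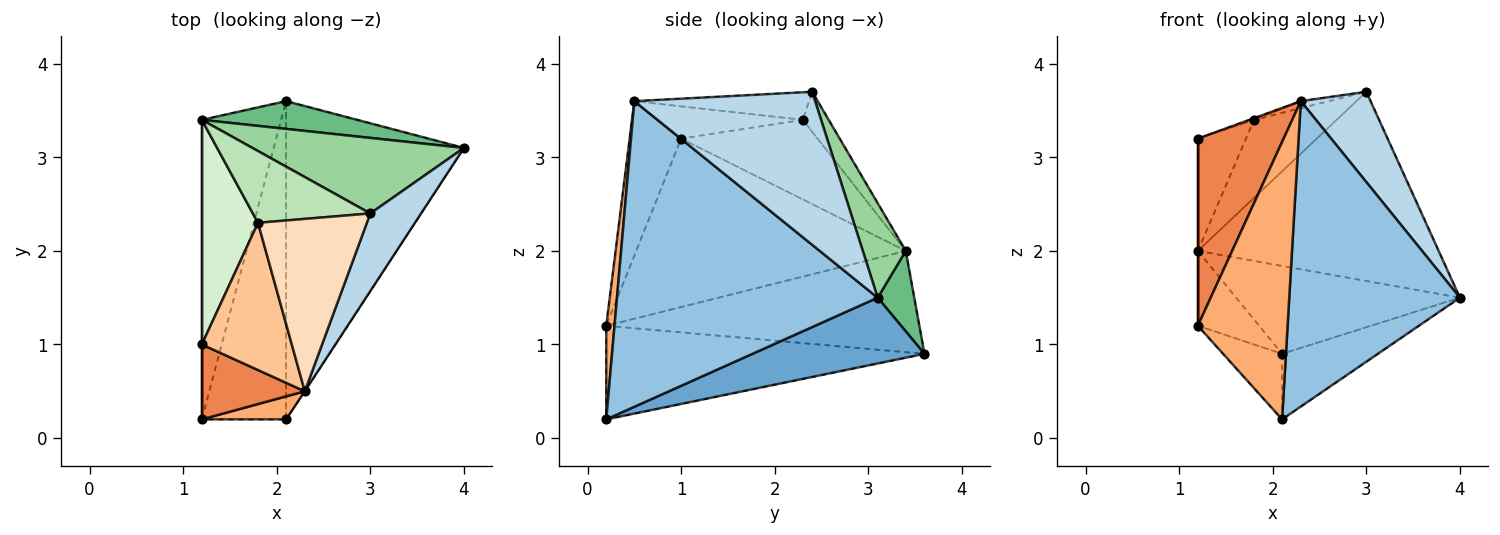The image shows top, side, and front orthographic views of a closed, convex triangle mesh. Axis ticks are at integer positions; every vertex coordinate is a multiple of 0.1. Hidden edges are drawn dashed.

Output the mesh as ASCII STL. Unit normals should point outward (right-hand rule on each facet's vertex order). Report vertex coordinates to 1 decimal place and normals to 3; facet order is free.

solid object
 facet normal 0.341 0.190 -0.921
  outer loop
   vertex 2.1 0.2 0.2
   vertex 2.1 3.6 0.9
   vertex 4.0 3.1 1.5
  endloop
 endfacet
 facet normal 0.837 -0.548 -0.001
  outer loop
   vertex 2.3 0.5 3.6
   vertex 2.1 0.2 0.2
   vertex 4.0 3.1 1.5
  endloop
 endfacet
 facet normal 0.891 -0.344 0.296
  outer loop
   vertex 3.0 2.4 3.7
   vertex 2.3 0.5 3.6
   vertex 4.0 3.1 1.5
  endloop
 endfacet
 facet normal -0.736 0.136 -0.663
  outer loop
   vertex 1.2 0.2 1.2
   vertex 2.1 3.6 0.9
   vertex 2.1 0.2 0.2
  endloop
 endfacet
 facet normal -0.487 -0.811 0.324
  outer loop
   vertex 1.2 0.2 1.2
   vertex 2.3 0.5 3.6
   vertex 1.2 1.0 3.2
  endloop
 endfacet
 facet normal 0.091 -0.992 0.082
  outer loop
   vertex 1.2 0.2 1.2
   vertex 2.1 0.2 0.2
   vertex 2.3 0.5 3.6
  endloop
 endfacet
 facet normal -0.337 0.011 0.941
  outer loop
   vertex 1.8 2.3 3.4
   vertex 1.2 1.0 3.2
   vertex 2.3 0.5 3.6
  endloop
 endfacet
 facet normal -0.245 0.039 0.969
  outer loop
   vertex 1.8 2.3 3.4
   vertex 2.3 0.5 3.6
   vertex 3.0 2.4 3.7
  endloop
 endfacet
 facet normal 0.154 0.942 0.297
  outer loop
   vertex 1.2 3.4 2.0
   vertex 4.0 3.1 1.5
   vertex 2.1 3.6 0.9
  endloop
 endfacet
 facet normal 0.163 0.916 0.366
  outer loop
   vertex 1.2 3.4 2.0
   vertex 3.0 2.4 3.7
   vertex 4.0 3.1 1.5
  endloop
 endfacet
 facet normal -0.225 0.717 0.660
  outer loop
   vertex 1.2 3.4 2.0
   vertex 1.8 2.3 3.4
   vertex 3.0 2.4 3.7
  endloop
 endfacet
 facet normal -0.785 0.277 0.554
  outer loop
   vertex 1.2 3.4 2.0
   vertex 1.2 1.0 3.2
   vertex 1.8 2.3 3.4
  endloop
 endfacet
 facet normal -1.000 0.000 0.000
  outer loop
   vertex 1.2 3.4 2.0
   vertex 1.2 0.2 1.2
   vertex 1.2 1.0 3.2
  endloop
 endfacet
 facet normal -0.778 0.152 -0.609
  outer loop
   vertex 1.2 3.4 2.0
   vertex 2.1 3.6 0.9
   vertex 1.2 0.2 1.2
  endloop
 endfacet
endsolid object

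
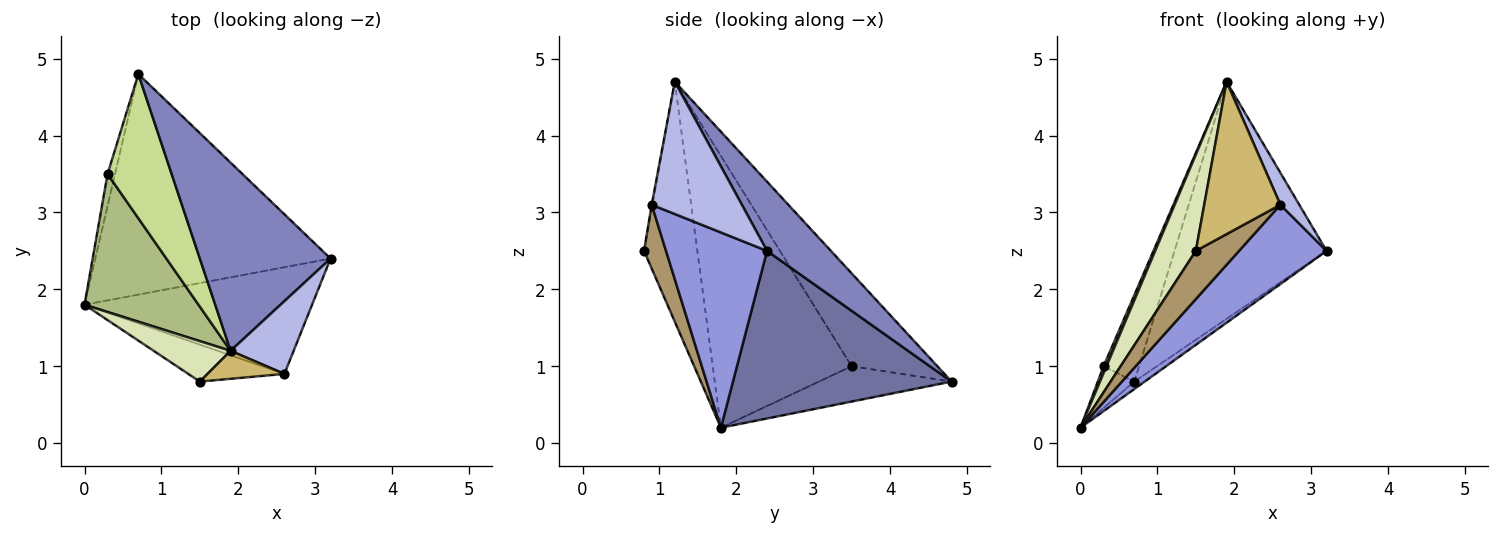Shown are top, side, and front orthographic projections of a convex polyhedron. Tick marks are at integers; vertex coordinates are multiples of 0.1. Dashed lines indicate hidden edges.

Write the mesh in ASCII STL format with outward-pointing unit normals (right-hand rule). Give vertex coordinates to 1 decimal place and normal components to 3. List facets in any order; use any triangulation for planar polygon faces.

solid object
 facet normal 0.580 0.027 -0.814
  outer loop
   vertex 0.7 4.8 0.8
   vertex 3.2 2.4 2.5
   vertex 0.0 1.8 0.2
  endloop
 endfacet
 facet normal 0.313 0.744 0.591
  outer loop
   vertex 1.9 1.2 4.7
   vertex 3.2 2.4 2.5
   vertex 0.7 4.8 0.8
  endloop
 endfacet
 facet normal 0.567 -0.491 -0.661
  outer loop
   vertex 2.6 0.9 3.1
   vertex 0.0 1.8 0.2
   vertex 3.2 2.4 2.5
  endloop
 endfacet
 facet normal 0.887 -0.186 0.423
  outer loop
   vertex 2.6 0.9 3.1
   vertex 3.2 2.4 2.5
   vertex 1.9 1.2 4.7
  endloop
 endfacet
 facet normal -0.945 0.260 -0.199
  outer loop
   vertex 0.3 3.5 1.0
   vertex 0.7 4.8 0.8
   vertex 0.0 1.8 0.2
  endloop
 endfacet
 facet normal -0.922 -0.019 0.387
  outer loop
   vertex 0.3 3.5 1.0
   vertex 0.0 1.8 0.2
   vertex 1.9 1.2 4.7
  endloop
 endfacet
 facet normal -0.779 0.322 0.537
  outer loop
   vertex 0.3 3.5 1.0
   vertex 1.9 1.2 4.7
   vertex 0.7 4.8 0.8
  endloop
 endfacet
 facet normal -0.770 -0.588 0.247
  outer loop
   vertex 1.5 0.8 2.5
   vertex 1.9 1.2 4.7
   vertex 0.0 1.8 0.2
  endloop
 endfacet
 facet normal 0.375 -0.736 -0.564
  outer loop
   vertex 1.5 0.8 2.5
   vertex 0.0 1.8 0.2
   vertex 2.6 0.9 3.1
  endloop
 endfacet
 facet normal -0.009 -0.984 0.180
  outer loop
   vertex 1.5 0.8 2.5
   vertex 2.6 0.9 3.1
   vertex 1.9 1.2 4.7
  endloop
 endfacet
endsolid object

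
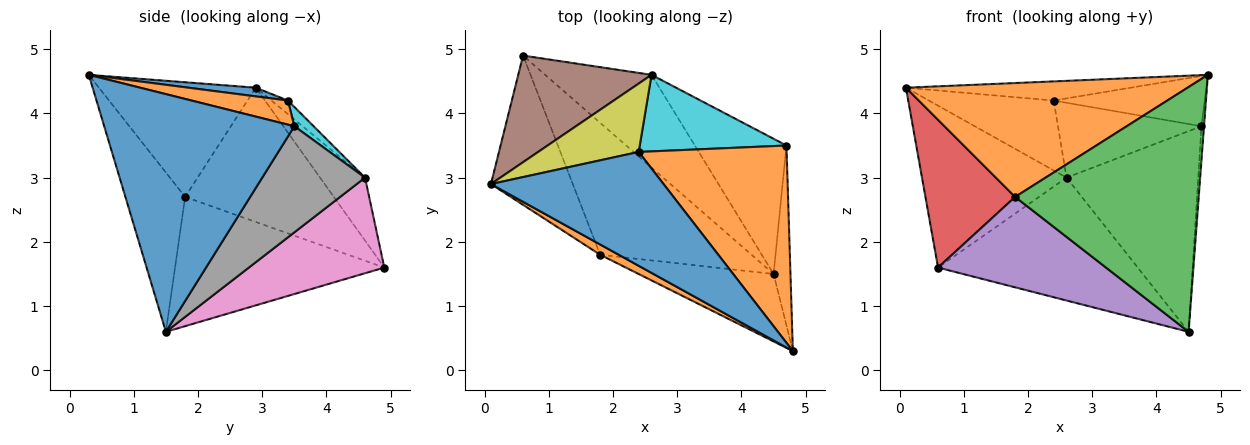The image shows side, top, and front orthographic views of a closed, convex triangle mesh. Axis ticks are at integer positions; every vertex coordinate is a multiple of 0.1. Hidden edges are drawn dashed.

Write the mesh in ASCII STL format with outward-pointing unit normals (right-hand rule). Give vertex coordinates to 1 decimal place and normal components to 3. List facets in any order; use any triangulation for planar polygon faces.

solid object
 facet normal 0.997 0.013 -0.071
  outer loop
   vertex 4.7 3.5 3.8
   vertex 4.8 0.3 4.6
   vertex 4.5 1.5 0.6
  endloop
 endfacet
 facet normal -0.485 -0.871 0.078
  outer loop
   vertex 1.8 1.8 2.7
   vertex 4.8 0.3 4.6
   vertex 0.1 2.9 4.4
  endloop
 endfacet
 facet normal -0.299 -0.920 -0.254
  outer loop
   vertex 1.8 1.8 2.7
   vertex 4.5 1.5 0.6
   vertex 4.8 0.3 4.6
  endloop
 endfacet
 facet normal -0.759 -0.458 -0.463
  outer loop
   vertex 1.8 1.8 2.7
   vertex 0.1 2.9 4.4
   vertex 0.6 4.9 1.6
  endloop
 endfacet
 facet normal -0.576 -0.462 -0.674
  outer loop
   vertex 1.8 1.8 2.7
   vertex 0.6 4.9 1.6
   vertex 4.5 1.5 0.6
  endloop
 endfacet
 facet normal -0.251 0.808 0.532
  outer loop
   vertex 2.6 4.6 3.0
   vertex 0.6 4.9 1.6
   vertex 0.1 2.9 4.4
  endloop
 endfacet
 facet normal 0.476 0.702 -0.530
  outer loop
   vertex 2.6 4.6 3.0
   vertex 4.5 1.5 0.6
   vertex 0.6 4.9 1.6
  endloop
 endfacet
 facet normal 0.543 0.696 -0.469
  outer loop
   vertex 2.6 4.6 3.0
   vertex 4.7 3.5 3.8
   vertex 4.5 1.5 0.6
  endloop
 endfacet
 facet normal -0.094 0.712 0.696
  outer loop
   vertex 2.4 3.4 4.2
   vertex 2.6 4.6 3.0
   vertex 0.1 2.9 4.4
  endloop
 endfacet
 facet normal 0.094 0.696 0.712
  outer loop
   vertex 2.4 3.4 4.2
   vertex 4.7 3.5 3.8
   vertex 2.6 4.6 3.0
  endloop
 endfacet
 facet normal 0.050 0.166 0.985
  outer loop
   vertex 2.4 3.4 4.2
   vertex 0.1 2.9 4.4
   vertex 4.8 0.3 4.6
  endloop
 endfacet
 facet normal 0.156 0.244 0.957
  outer loop
   vertex 2.4 3.4 4.2
   vertex 4.8 0.3 4.6
   vertex 4.7 3.5 3.8
  endloop
 endfacet
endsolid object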